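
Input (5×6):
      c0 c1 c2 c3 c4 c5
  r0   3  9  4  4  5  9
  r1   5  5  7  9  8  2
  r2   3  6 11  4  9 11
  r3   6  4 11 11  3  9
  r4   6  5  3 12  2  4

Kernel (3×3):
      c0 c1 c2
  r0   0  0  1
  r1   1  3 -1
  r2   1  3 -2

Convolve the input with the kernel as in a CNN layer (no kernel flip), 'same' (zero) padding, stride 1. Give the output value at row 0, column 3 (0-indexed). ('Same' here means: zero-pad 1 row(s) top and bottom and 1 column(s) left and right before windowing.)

29

The receptive field on the zero-padded input at this output position is [0 0 0 / 4 4 5 / 7 9 8]. Elementwise product with the kernel and sum: 0·1 + 4·1 + 4·3 + 5·-1 + 7·1 + 9·3 + 8·-2.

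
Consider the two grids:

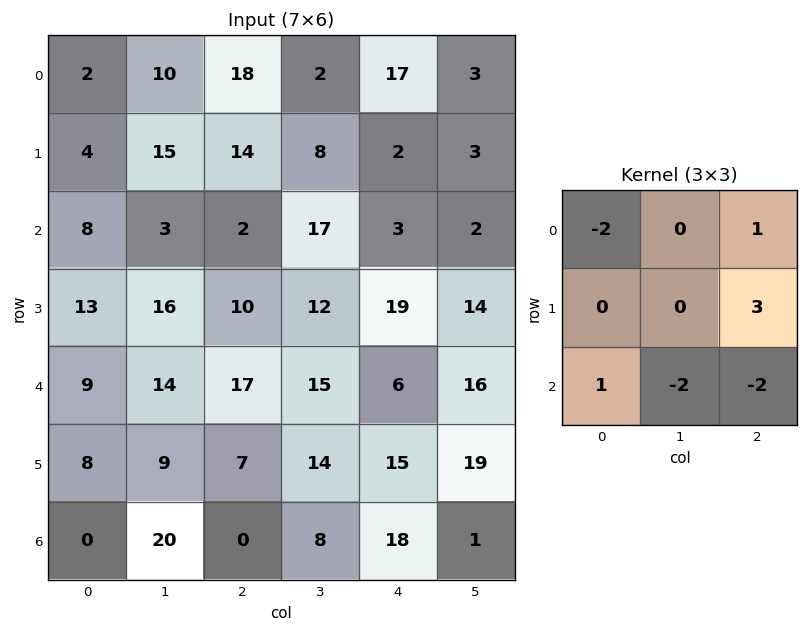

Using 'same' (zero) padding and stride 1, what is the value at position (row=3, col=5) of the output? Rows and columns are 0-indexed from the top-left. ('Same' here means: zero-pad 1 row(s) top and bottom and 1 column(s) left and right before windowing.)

The receptive field on the zero-padded input at this output position is [3 2 0 / 19 14 0 / 6 16 0]. Elementwise product with the kernel and sum: 3·-2 + 0·1 + 0·3 + 6·1 + 16·-2 + 0·-2.

-32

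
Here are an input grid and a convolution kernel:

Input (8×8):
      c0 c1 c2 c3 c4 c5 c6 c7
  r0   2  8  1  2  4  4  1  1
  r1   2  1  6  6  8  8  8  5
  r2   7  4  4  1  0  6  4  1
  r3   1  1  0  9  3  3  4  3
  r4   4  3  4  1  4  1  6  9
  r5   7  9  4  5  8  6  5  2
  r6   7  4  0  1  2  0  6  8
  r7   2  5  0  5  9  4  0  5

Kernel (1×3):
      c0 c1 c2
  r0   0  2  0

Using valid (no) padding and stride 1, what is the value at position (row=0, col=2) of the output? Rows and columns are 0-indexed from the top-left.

4

The receptive field on the input at this output position is [1 2 4]. Elementwise product with the kernel and sum: 2·2.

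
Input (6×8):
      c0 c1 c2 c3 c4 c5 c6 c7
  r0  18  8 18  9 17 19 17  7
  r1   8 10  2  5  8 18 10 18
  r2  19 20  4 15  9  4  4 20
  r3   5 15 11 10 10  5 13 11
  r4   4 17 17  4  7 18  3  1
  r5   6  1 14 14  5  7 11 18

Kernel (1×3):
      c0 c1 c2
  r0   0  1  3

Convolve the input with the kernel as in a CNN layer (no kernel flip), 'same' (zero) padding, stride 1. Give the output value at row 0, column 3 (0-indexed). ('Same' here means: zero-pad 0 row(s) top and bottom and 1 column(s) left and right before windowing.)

The receptive field on the zero-padded input at this output position is [18 9 17]. Elementwise product with the kernel and sum: 9·1 + 17·3.

60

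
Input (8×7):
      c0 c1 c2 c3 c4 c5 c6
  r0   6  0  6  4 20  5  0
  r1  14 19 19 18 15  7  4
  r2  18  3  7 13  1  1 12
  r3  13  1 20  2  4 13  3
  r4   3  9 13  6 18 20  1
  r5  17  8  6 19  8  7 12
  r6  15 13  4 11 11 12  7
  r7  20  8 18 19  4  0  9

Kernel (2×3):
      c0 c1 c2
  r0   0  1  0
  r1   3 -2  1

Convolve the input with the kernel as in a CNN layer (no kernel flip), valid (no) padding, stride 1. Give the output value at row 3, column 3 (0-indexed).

The receptive field on the input at this output position is [2 4 13 / 6 18 20]. Elementwise product with the kernel and sum: 4·1 + 6·3 + 18·-2 + 20·1.

6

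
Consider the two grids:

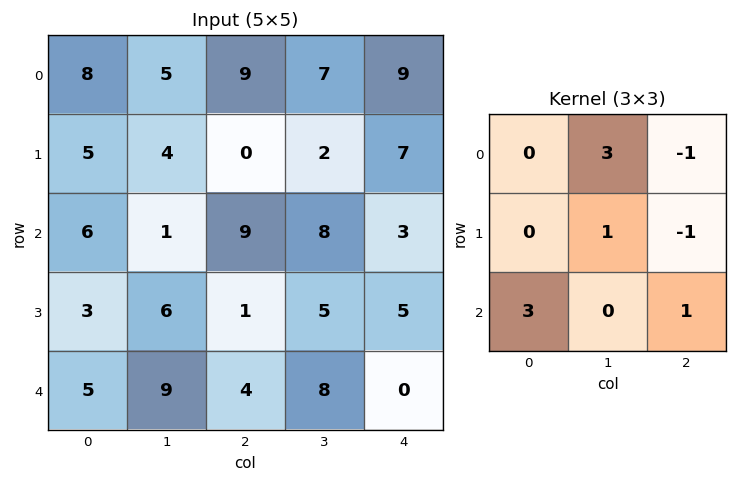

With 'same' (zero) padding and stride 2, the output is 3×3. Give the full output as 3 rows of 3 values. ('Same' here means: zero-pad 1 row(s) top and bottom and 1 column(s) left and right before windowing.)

Output[0,0]: The receptive field on the zero-padded input at this output position is [0 0 0 / 0 8 5 / 0 5 4]. Elementwise product with the kernel and sum: 0·3 + 0·-1 + 8·1 + 5·-1 + 0·3 + 4·1.
Output[0,1]: The receptive field on the zero-padded input at this output position is [0 0 0 / 5 9 7 / 4 0 2]. Elementwise product with the kernel and sum: 0·3 + 0·-1 + 9·1 + 7·-1 + 4·3 + 2·1.

7 16 15
22 22 39
-1 -6 15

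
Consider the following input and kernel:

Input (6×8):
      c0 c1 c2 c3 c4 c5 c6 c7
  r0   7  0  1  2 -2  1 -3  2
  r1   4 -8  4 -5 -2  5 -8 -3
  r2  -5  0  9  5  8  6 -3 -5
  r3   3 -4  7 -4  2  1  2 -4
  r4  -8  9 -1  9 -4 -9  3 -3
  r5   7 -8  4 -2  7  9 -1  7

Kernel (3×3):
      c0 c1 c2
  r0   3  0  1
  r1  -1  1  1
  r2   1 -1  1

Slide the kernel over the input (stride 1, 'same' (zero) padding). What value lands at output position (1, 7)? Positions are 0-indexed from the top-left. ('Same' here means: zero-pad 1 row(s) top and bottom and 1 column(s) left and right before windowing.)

-2

The receptive field on the zero-padded input at this output position is [-3 2 0 / -8 -3 0 / -3 -5 0]. Elementwise product with the kernel and sum: -3·3 + 0·1 + -8·-1 + -3·1 + 0·1 + -3·1 + -5·-1 + 0·1.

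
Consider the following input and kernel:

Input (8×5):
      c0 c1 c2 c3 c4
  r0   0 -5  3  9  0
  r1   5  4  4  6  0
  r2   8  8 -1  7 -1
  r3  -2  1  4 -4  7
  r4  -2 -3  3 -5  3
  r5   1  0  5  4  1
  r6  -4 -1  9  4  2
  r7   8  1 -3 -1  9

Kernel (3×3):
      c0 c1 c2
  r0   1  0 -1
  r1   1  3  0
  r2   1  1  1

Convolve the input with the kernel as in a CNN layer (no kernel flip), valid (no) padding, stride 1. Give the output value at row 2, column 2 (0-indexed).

-7

The receptive field on the input at this output position is [-1 7 -1 / 4 -4 7 / 3 -5 3]. Elementwise product with the kernel and sum: -1·1 + -1·-1 + 4·1 + -4·3 + 3·1 + -5·1 + 3·1.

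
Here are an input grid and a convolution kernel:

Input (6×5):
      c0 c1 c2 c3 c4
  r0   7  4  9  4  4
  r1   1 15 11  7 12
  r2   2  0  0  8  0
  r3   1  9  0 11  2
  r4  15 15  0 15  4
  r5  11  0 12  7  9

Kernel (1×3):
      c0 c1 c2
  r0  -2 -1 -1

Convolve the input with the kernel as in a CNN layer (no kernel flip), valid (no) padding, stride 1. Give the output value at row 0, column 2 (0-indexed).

The receptive field on the input at this output position is [9 4 4]. Elementwise product with the kernel and sum: 9·-2 + 4·-1 + 4·-1.

-26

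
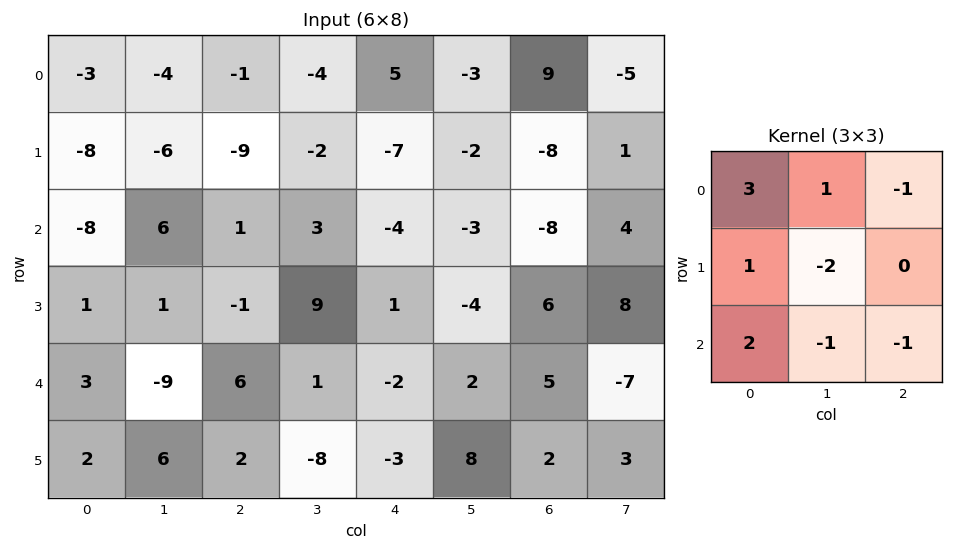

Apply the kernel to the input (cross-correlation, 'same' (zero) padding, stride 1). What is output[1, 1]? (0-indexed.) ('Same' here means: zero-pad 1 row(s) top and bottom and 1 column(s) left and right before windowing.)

-31

The receptive field on the zero-padded input at this output position is [-3 -4 -1 / -8 -6 -9 / -8 6 1]. Elementwise product with the kernel and sum: -3·3 + -4·1 + -1·-1 + -8·1 + -6·-2 + -8·2 + 6·-1 + 1·-1.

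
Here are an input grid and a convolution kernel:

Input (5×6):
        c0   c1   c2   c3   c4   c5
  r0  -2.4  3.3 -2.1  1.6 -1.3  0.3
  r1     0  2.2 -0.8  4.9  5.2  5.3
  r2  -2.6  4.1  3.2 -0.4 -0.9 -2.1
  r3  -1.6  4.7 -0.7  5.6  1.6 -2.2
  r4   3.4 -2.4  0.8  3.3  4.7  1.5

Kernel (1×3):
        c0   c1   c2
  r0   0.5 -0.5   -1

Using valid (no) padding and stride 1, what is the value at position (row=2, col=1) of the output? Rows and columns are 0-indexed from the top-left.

The receptive field on the input at this output position is [4.1 3.2 -0.4]. Elementwise product with the kernel and sum: 4.1·0.5 + 3.2·-0.5 + -0.4·-1.

0.85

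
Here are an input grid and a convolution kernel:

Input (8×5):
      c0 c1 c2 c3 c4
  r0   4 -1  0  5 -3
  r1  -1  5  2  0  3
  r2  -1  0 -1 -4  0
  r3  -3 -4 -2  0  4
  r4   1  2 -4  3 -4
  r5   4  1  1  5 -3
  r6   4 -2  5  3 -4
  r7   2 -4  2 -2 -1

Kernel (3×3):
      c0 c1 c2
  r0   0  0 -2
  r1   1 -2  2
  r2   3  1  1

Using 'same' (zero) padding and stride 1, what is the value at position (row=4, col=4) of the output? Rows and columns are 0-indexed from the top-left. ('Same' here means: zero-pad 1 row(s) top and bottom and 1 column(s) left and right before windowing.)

The receptive field on the zero-padded input at this output position is [0 4 0 / 3 -4 0 / 5 -3 0]. Elementwise product with the kernel and sum: 0·-2 + 3·1 + -4·-2 + 0·2 + 5·3 + -3·1 + 0·1.

23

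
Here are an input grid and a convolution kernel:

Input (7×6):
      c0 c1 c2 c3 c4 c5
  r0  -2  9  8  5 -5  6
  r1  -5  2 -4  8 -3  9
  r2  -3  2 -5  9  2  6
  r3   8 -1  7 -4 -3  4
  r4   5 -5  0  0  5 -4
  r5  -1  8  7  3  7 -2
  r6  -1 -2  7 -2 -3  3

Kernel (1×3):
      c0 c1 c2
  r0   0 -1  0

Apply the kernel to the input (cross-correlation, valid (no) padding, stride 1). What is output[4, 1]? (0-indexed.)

0

The receptive field on the input at this output position is [-5 0 0]. Elementwise product with the kernel and sum: 0·-1.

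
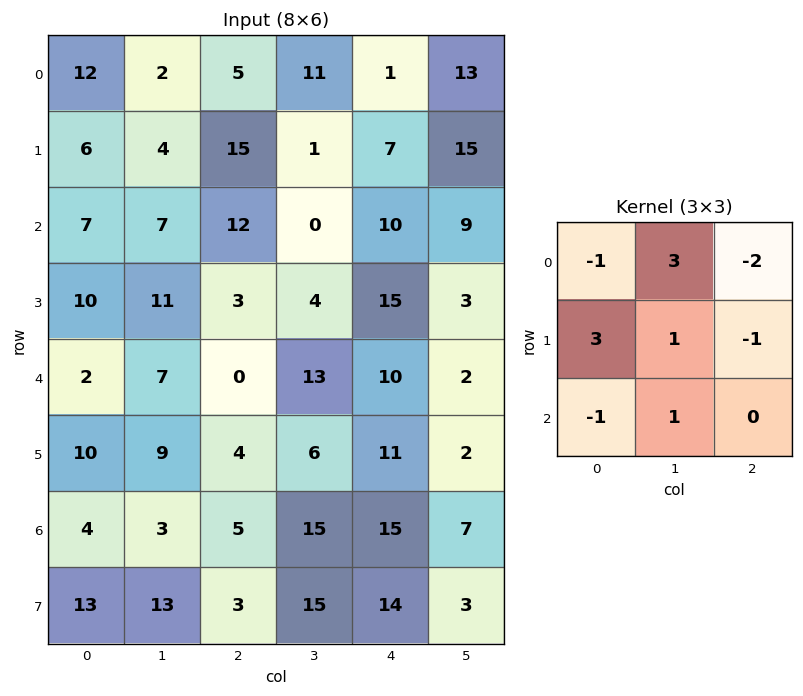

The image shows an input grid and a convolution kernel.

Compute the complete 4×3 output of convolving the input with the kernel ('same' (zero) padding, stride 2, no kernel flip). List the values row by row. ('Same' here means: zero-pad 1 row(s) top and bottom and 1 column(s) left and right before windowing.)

Output[0,0]: The receptive field on the zero-padded input at this output position is [0 0 0 / 0 12 2 / 0 6 4]. Elementwise product with the kernel and sum: 0·-1 + 0·3 + 0·-2 + 0·3 + 12·1 + 2·-1 + 0·-1 + 6·1.

16 11 27
20 64 2
13 -7 87
26 -20 75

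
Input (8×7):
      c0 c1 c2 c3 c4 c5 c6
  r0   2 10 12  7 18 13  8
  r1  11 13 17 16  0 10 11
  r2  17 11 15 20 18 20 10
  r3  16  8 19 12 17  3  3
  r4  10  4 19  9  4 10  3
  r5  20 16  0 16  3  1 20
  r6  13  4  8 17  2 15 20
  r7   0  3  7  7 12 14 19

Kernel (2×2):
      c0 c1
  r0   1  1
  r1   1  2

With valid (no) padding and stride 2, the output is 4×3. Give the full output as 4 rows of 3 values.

49 68 51
60 78 61
66 60 19
23 46 57

Output[0,0]: The receptive field on the input at this output position is [2 10 / 11 13]. Elementwise product with the kernel and sum: 2·1 + 10·1 + 11·1 + 13·2.
Output[0,1]: The receptive field on the input at this output position is [12 7 / 17 16]. Elementwise product with the kernel and sum: 12·1 + 7·1 + 17·1 + 16·2.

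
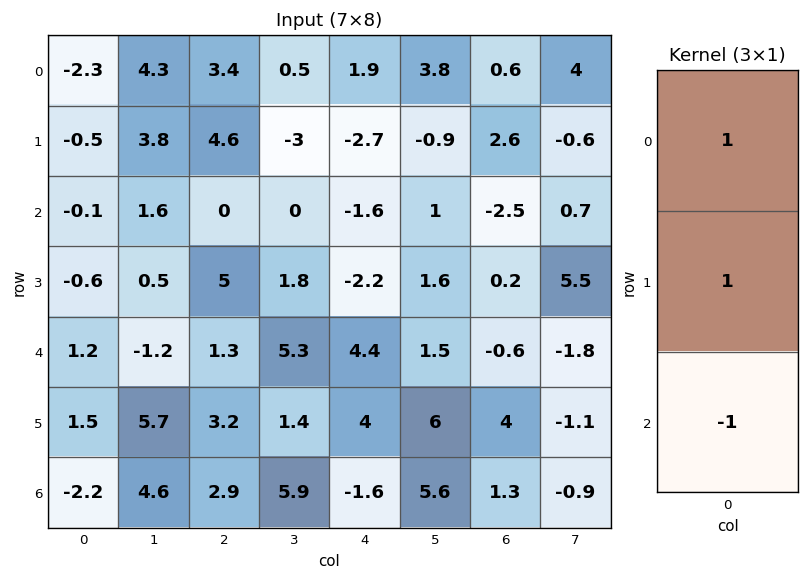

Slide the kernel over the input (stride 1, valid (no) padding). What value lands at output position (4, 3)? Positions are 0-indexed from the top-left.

0.8

The receptive field on the input at this output position is [5.3 / 1.4 / 5.9]. Elementwise product with the kernel and sum: 5.3·1 + 1.4·1 + 5.9·-1.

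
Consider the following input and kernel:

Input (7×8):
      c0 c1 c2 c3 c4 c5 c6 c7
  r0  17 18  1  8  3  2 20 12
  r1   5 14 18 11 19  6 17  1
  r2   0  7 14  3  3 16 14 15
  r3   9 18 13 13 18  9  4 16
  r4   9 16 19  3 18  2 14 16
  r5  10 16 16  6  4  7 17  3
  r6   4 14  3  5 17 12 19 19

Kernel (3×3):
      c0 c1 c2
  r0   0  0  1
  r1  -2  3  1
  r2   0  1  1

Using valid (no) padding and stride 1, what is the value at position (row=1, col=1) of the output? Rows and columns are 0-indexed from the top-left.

68

The receptive field on the input at this output position is [14 18 11 / 7 14 3 / 18 13 13]. Elementwise product with the kernel and sum: 11·1 + 7·-2 + 14·3 + 3·1 + 13·1 + 13·1.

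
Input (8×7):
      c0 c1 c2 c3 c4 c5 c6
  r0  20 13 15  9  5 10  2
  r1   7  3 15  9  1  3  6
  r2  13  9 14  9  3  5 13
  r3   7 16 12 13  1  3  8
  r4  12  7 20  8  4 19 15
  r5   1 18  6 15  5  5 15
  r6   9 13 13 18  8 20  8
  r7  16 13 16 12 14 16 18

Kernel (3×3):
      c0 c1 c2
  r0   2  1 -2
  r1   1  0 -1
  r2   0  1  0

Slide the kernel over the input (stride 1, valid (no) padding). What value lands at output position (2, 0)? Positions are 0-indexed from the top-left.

The receptive field on the input at this output position is [13 9 14 / 7 16 12 / 12 7 20]. Elementwise product with the kernel and sum: 13·2 + 9·1 + 14·-2 + 7·1 + 12·-1 + 7·1.

9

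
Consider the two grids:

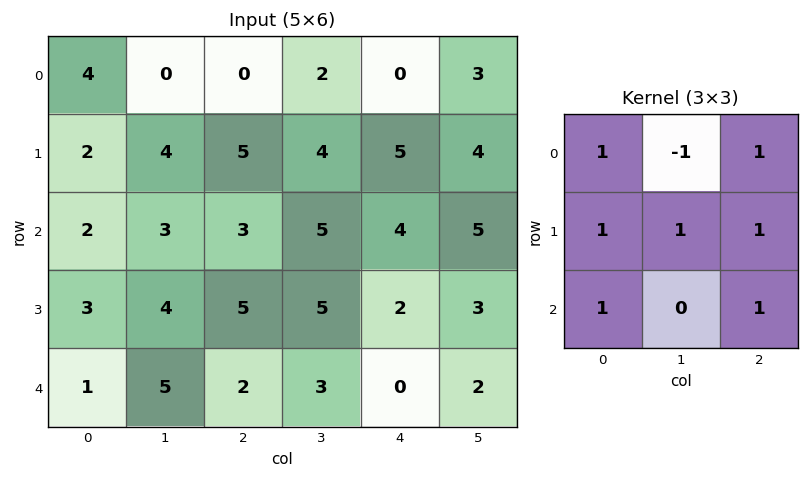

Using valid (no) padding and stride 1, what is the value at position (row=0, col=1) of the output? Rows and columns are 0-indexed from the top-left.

23

The receptive field on the input at this output position is [0 0 2 / 4 5 4 / 3 3 5]. Elementwise product with the kernel and sum: 0·1 + 0·-1 + 2·1 + 4·1 + 5·1 + 4·1 + 3·1 + 5·1.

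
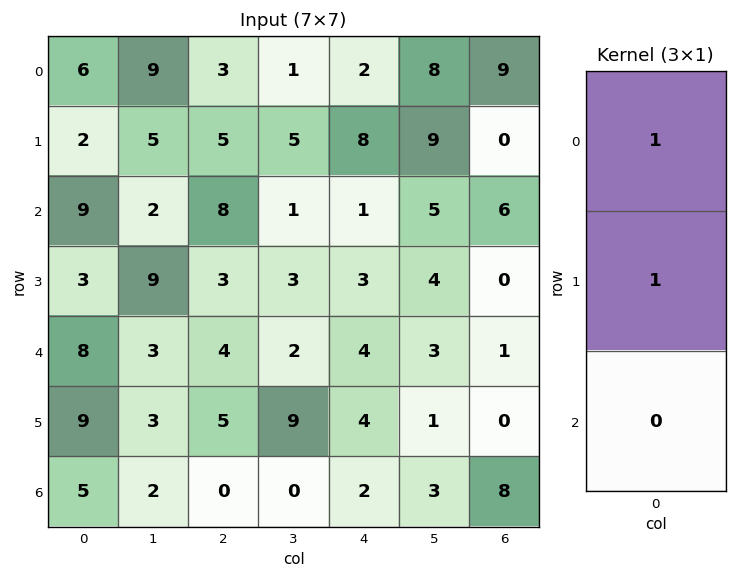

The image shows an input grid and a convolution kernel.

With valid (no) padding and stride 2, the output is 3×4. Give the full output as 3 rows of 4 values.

Output[0,0]: The receptive field on the input at this output position is [6 / 2 / 9]. Elementwise product with the kernel and sum: 6·1 + 2·1.
Output[0,1]: The receptive field on the input at this output position is [3 / 5 / 8]. Elementwise product with the kernel and sum: 3·1 + 5·1.

8 8 10 9
12 11 4 6
17 9 8 1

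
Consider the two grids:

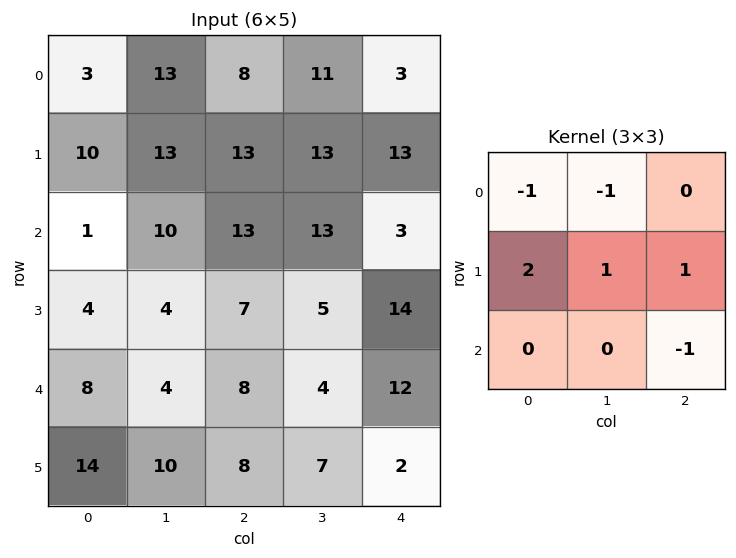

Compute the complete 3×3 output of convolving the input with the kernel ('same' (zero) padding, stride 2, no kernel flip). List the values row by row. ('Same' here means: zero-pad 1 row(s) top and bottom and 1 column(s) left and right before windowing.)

3 32 25
-3 15 3
-2 2 1

Output[0,0]: The receptive field on the zero-padded input at this output position is [0 0 0 / 0 3 13 / 0 10 13]. Elementwise product with the kernel and sum: 0·-1 + 0·-1 + 0·2 + 3·1 + 13·1 + 13·-1.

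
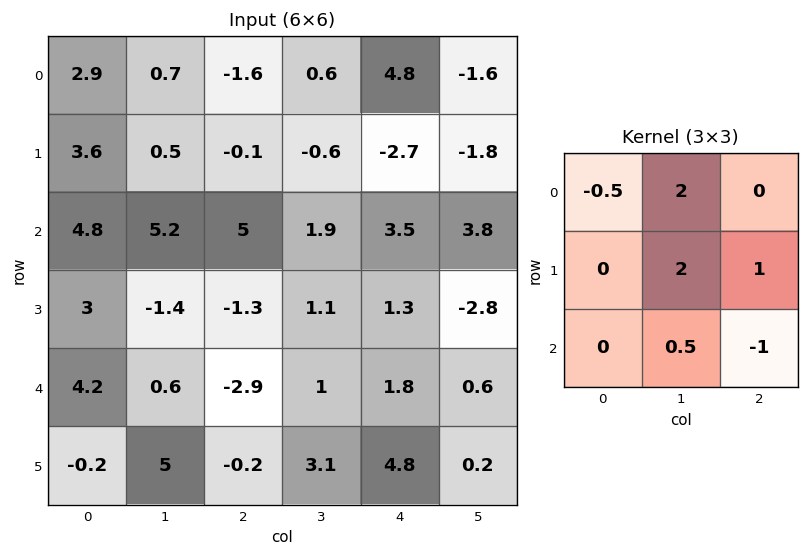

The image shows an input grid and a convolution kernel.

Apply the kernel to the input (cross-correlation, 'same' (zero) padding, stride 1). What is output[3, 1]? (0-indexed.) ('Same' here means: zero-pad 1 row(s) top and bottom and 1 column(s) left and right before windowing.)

The receptive field on the zero-padded input at this output position is [4.8 5.2 5 / 3 -1.4 -1.3 / 4.2 0.6 -2.9]. Elementwise product with the kernel and sum: 4.8·-0.5 + 5.2·2 + -1.4·2 + -1.3·1 + 0.6·0.5 + -2.9·-1.

7.1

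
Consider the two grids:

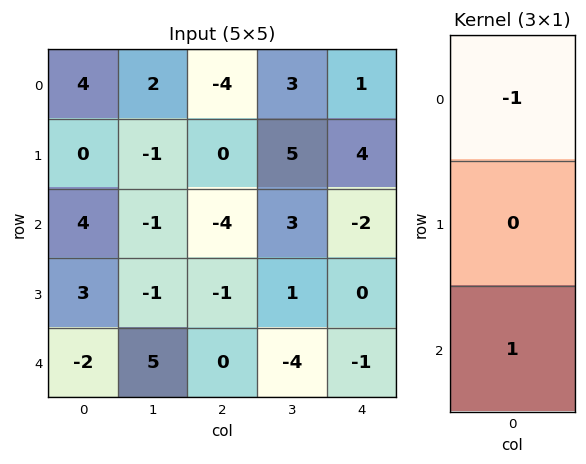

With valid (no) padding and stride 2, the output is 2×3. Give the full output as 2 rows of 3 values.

Output[0,0]: The receptive field on the input at this output position is [4 / 0 / 4]. Elementwise product with the kernel and sum: 4·-1 + 4·1.

0 0 -3
-6 4 1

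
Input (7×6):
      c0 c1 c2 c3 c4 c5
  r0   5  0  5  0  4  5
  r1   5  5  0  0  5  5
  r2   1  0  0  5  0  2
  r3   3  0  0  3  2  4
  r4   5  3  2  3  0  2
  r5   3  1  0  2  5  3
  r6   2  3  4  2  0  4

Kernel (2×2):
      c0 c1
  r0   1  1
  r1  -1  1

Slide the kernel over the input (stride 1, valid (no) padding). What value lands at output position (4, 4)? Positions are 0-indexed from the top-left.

0

The receptive field on the input at this output position is [0 2 / 5 3]. Elementwise product with the kernel and sum: 0·1 + 2·1 + 5·-1 + 3·1.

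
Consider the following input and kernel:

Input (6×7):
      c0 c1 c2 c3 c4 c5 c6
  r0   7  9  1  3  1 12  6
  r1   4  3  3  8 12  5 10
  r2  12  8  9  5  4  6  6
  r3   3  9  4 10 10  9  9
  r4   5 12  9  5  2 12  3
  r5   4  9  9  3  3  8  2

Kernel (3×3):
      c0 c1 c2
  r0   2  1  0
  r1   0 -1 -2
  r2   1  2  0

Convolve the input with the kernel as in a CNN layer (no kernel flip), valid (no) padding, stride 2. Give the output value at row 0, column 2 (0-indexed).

The receptive field on the input at this output position is [1 12 6 / 12 5 10 / 4 6 6]. Elementwise product with the kernel and sum: 1·2 + 12·1 + 5·-1 + 10·-2 + 4·1 + 6·2.

5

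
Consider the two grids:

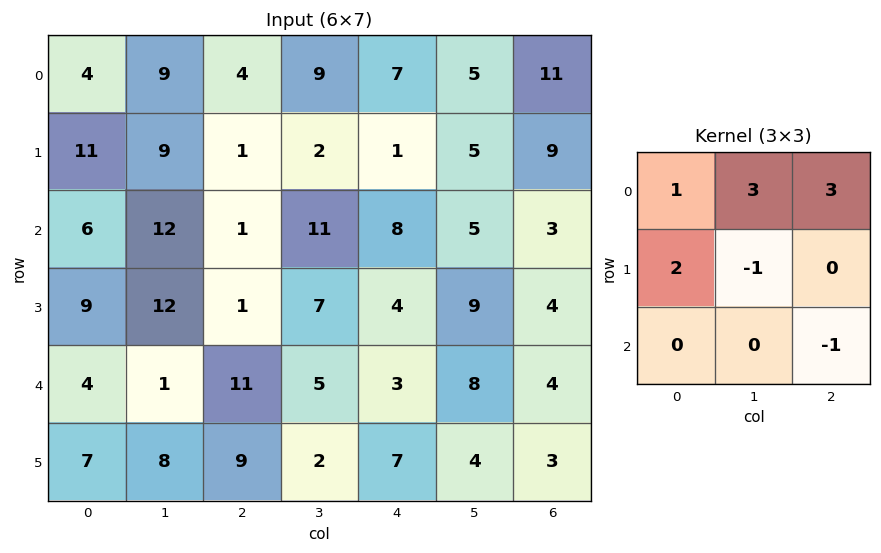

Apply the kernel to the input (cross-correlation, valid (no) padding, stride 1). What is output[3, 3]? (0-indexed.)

49

The receptive field on the input at this output position is [7 4 9 / 5 3 8 / 2 7 4]. Elementwise product with the kernel and sum: 7·1 + 4·3 + 9·3 + 5·2 + 3·-1 + 4·-1.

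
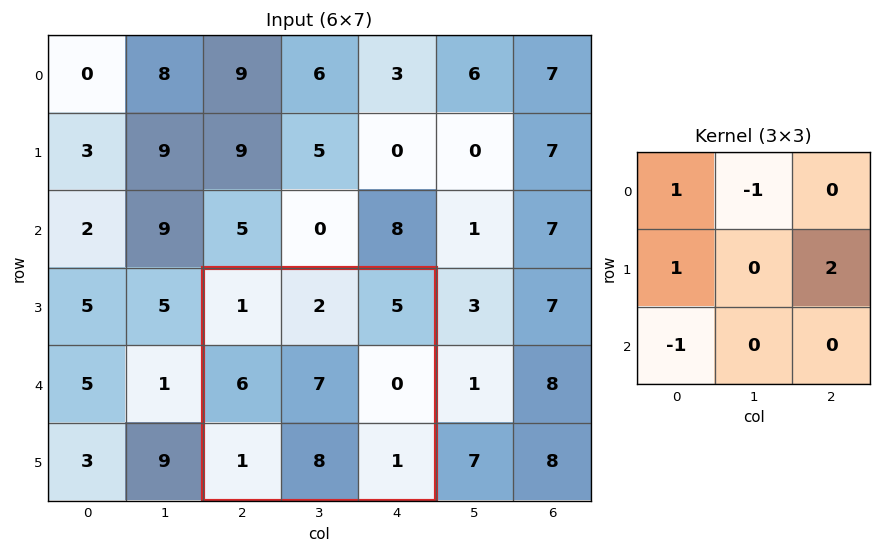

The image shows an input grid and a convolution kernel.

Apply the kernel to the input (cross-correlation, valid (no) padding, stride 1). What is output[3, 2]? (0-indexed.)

The receptive field on the input at this output position is [1 2 5 / 6 7 0 / 1 8 1]. Elementwise product with the kernel and sum: 1·1 + 2·-1 + 6·1 + 0·2 + 1·-1.

4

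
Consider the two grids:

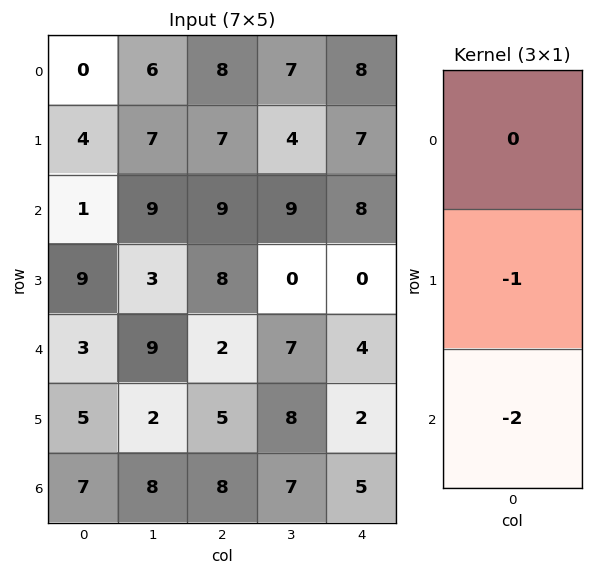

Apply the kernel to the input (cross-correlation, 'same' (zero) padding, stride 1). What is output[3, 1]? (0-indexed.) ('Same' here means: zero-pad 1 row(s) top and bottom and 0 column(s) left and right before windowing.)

-21

The receptive field on the zero-padded input at this output position is [9 / 3 / 9]. Elementwise product with the kernel and sum: 3·-1 + 9·-2.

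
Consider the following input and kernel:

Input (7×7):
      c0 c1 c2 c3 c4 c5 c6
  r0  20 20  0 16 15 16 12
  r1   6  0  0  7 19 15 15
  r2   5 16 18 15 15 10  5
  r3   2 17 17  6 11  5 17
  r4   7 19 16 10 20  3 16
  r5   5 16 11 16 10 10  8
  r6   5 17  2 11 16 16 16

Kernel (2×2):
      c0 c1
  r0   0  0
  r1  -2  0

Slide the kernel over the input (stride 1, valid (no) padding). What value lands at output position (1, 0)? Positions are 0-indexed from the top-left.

The receptive field on the input at this output position is [6 0 / 5 16]. Elementwise product with the kernel and sum: 5·-2.

-10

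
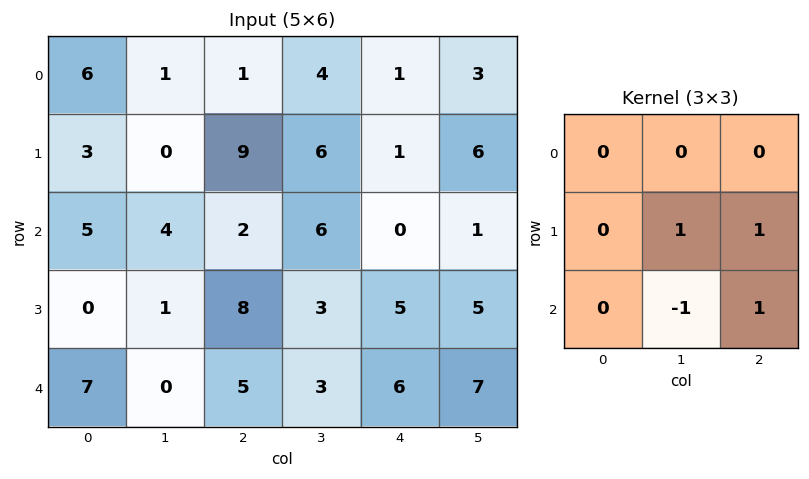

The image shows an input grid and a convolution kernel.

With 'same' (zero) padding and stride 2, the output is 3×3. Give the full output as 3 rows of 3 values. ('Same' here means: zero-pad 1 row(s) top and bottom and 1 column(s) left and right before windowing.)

Output[0,0]: The receptive field on the zero-padded input at this output position is [0 0 0 / 0 6 1 / 0 3 0]. Elementwise product with the kernel and sum: 6·1 + 1·1 + 3·-1 + 0·1.
Output[0,1]: The receptive field on the zero-padded input at this output position is [0 0 0 / 1 1 4 / 0 9 6]. Elementwise product with the kernel and sum: 1·1 + 4·1 + 9·-1 + 6·1.

4 2 9
10 3 1
7 8 13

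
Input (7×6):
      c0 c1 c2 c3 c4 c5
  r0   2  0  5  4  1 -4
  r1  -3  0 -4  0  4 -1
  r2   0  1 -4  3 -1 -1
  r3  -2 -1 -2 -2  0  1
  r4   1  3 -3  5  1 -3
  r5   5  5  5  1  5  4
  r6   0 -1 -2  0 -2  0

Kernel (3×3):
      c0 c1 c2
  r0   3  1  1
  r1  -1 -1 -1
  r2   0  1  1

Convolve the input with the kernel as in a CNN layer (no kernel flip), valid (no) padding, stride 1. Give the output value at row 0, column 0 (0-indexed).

The receptive field on the input at this output position is [2 0 5 / -3 0 -4 / 0 1 -4]. Elementwise product with the kernel and sum: 2·3 + 0·1 + 5·1 + -3·-1 + 0·-1 + -4·-1 + 1·1 + -4·1.

15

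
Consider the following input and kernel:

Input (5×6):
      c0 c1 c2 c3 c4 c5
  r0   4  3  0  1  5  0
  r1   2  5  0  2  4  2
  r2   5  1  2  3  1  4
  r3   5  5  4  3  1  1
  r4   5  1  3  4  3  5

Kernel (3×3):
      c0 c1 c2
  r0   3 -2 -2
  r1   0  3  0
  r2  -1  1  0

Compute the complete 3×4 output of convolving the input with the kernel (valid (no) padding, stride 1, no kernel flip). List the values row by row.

17 8 -5 3
-1 16 -4 -5
20 7 8 1

Output[0,0]: The receptive field on the input at this output position is [4 3 0 / 2 5 0 / 5 1 2]. Elementwise product with the kernel and sum: 4·3 + 3·-2 + 0·-2 + 5·3 + 5·-1 + 1·1.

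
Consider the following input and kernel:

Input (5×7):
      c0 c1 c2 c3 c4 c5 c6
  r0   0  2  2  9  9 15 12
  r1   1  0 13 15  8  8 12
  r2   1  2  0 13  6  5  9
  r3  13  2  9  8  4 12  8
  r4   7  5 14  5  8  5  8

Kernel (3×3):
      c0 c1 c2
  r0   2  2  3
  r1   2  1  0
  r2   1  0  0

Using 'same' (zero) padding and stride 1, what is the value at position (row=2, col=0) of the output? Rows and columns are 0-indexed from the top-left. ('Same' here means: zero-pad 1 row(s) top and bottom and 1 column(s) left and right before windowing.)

The receptive field on the zero-padded input at this output position is [0 1 0 / 0 1 2 / 0 13 2]. Elementwise product with the kernel and sum: 0·2 + 1·2 + 0·3 + 0·2 + 1·1 + 0·1.

3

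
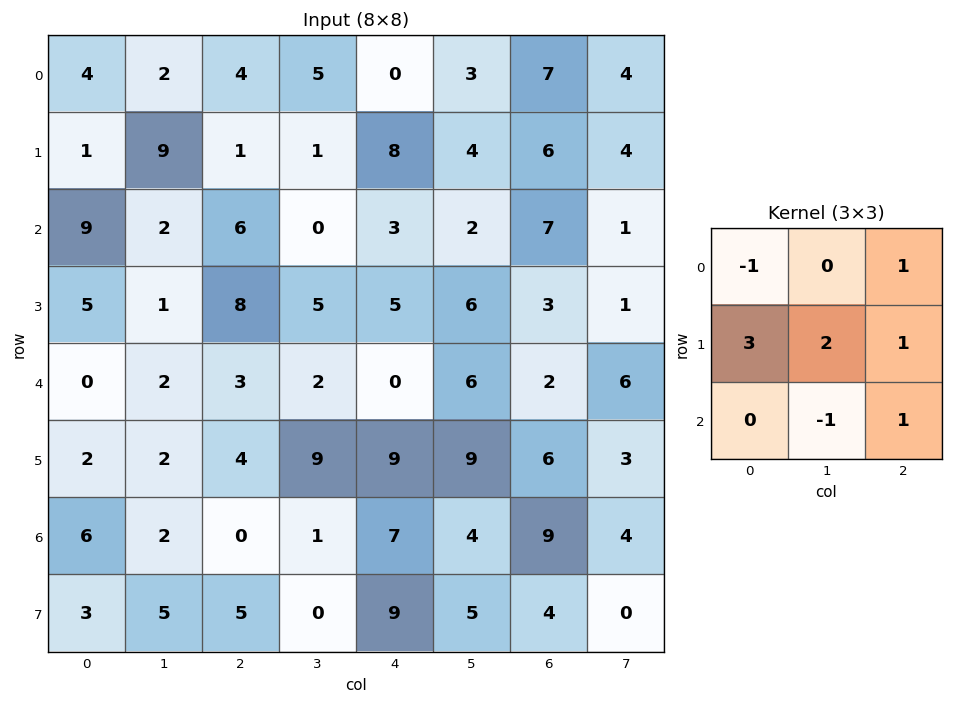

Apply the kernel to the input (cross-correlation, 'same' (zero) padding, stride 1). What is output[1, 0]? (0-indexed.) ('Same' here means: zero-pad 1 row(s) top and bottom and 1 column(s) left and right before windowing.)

The receptive field on the zero-padded input at this output position is [0 4 2 / 0 1 9 / 0 9 2]. Elementwise product with the kernel and sum: 0·-1 + 2·1 + 0·3 + 1·2 + 9·1 + 9·-1 + 2·1.

6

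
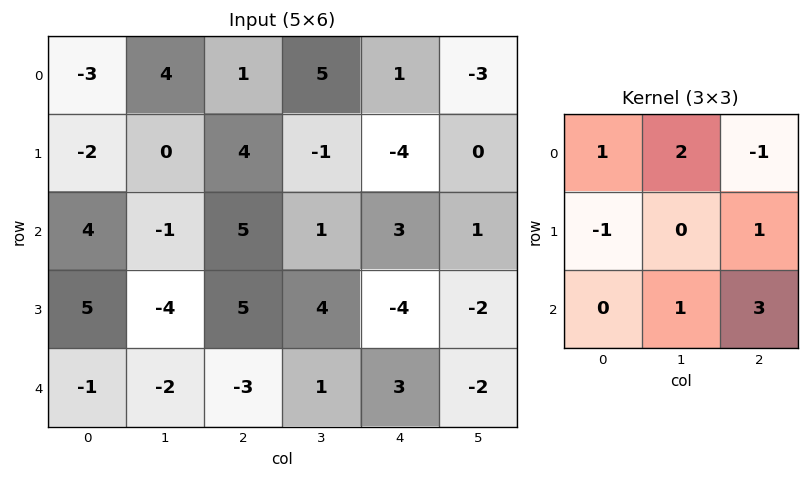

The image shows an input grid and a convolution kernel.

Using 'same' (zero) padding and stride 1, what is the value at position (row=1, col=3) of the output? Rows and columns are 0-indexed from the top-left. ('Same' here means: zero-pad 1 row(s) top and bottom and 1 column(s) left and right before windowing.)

The receptive field on the zero-padded input at this output position is [1 5 1 / 4 -1 -4 / 5 1 3]. Elementwise product with the kernel and sum: 1·1 + 5·2 + 1·-1 + 4·-1 + -4·1 + 1·1 + 3·3.

12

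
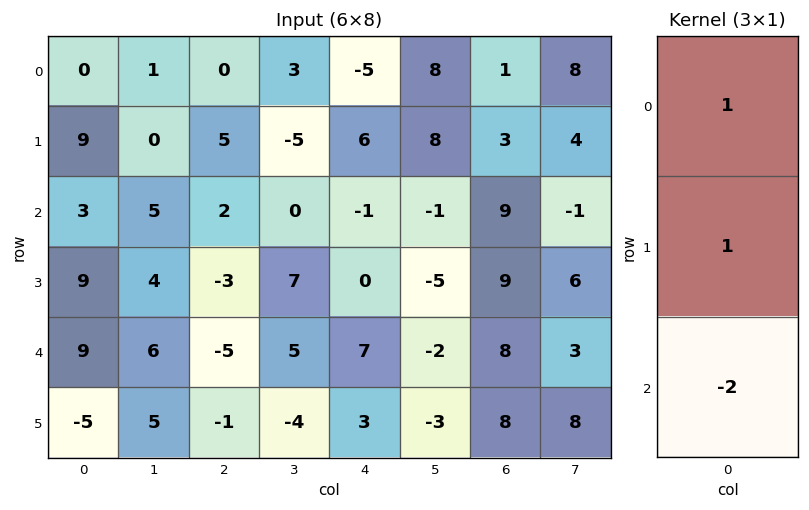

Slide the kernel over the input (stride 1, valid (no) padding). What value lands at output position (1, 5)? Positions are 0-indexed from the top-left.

17

The receptive field on the input at this output position is [8 / -1 / -5]. Elementwise product with the kernel and sum: 8·1 + -1·1 + -5·-2.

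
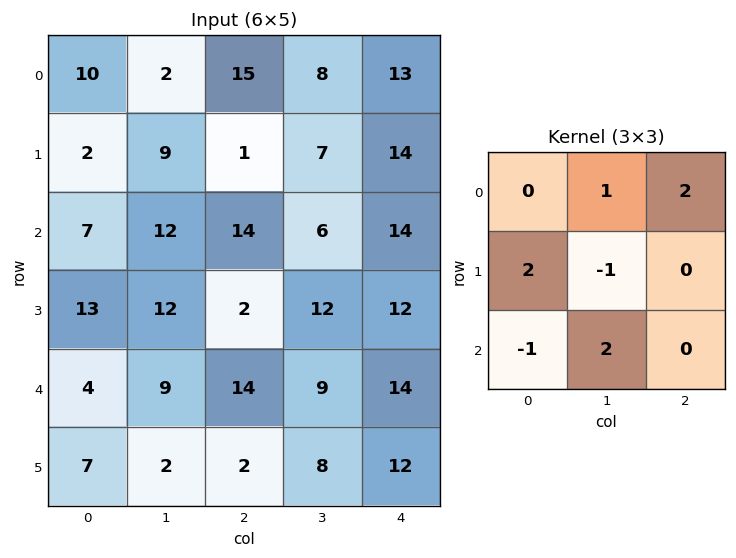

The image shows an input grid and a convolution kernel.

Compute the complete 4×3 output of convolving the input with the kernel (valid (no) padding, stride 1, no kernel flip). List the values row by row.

44 64 27
24 17 79
68 67 30
12 32 69

Output[0,0]: The receptive field on the input at this output position is [10 2 15 / 2 9 1 / 7 12 14]. Elementwise product with the kernel and sum: 2·1 + 15·2 + 2·2 + 9·-1 + 7·-1 + 12·2.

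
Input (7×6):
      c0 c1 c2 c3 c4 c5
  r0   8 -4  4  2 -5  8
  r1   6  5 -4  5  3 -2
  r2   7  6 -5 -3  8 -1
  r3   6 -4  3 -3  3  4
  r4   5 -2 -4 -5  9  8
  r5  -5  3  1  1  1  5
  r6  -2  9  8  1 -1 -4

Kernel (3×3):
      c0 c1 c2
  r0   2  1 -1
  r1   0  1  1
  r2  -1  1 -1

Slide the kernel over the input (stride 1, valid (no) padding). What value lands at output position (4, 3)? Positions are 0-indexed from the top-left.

-1

The receptive field on the input at this output position is [-5 9 8 / 1 1 5 / 1 -1 -4]. Elementwise product with the kernel and sum: -5·2 + 9·1 + 8·-1 + 1·1 + 5·1 + 1·-1 + -1·1 + -4·-1.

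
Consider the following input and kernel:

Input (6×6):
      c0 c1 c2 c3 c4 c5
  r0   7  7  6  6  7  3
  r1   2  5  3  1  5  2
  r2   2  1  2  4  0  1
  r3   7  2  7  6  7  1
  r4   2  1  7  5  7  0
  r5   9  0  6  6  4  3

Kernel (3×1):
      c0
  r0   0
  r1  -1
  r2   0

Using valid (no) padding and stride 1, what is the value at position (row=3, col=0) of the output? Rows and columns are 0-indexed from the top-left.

-2

The receptive field on the input at this output position is [7 / 2 / 9]. Elementwise product with the kernel and sum: 2·-1.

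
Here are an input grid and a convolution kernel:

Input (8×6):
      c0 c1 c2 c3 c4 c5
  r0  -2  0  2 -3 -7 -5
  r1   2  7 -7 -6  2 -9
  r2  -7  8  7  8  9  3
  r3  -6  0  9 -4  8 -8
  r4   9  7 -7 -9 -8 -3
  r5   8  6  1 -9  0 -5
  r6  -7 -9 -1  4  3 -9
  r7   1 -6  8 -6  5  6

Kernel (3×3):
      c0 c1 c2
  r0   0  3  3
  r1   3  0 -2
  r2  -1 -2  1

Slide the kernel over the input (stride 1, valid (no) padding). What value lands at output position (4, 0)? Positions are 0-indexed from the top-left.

The receptive field on the input at this output position is [9 7 -7 / 8 6 1 / -7 -9 -1]. Elementwise product with the kernel and sum: 7·3 + -7·3 + 8·3 + 1·-2 + -7·-1 + -9·-2 + -1·1.

46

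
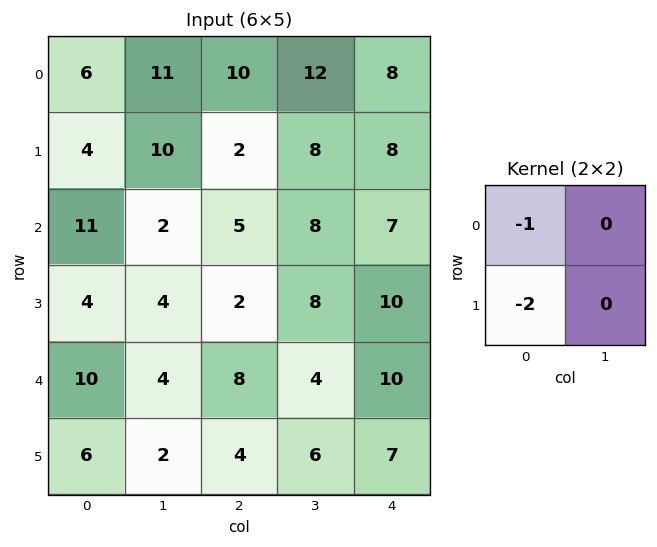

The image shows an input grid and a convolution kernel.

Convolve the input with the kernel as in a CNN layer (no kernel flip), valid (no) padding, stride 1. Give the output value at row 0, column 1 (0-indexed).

The receptive field on the input at this output position is [11 10 / 10 2]. Elementwise product with the kernel and sum: 11·-1 + 10·-2.

-31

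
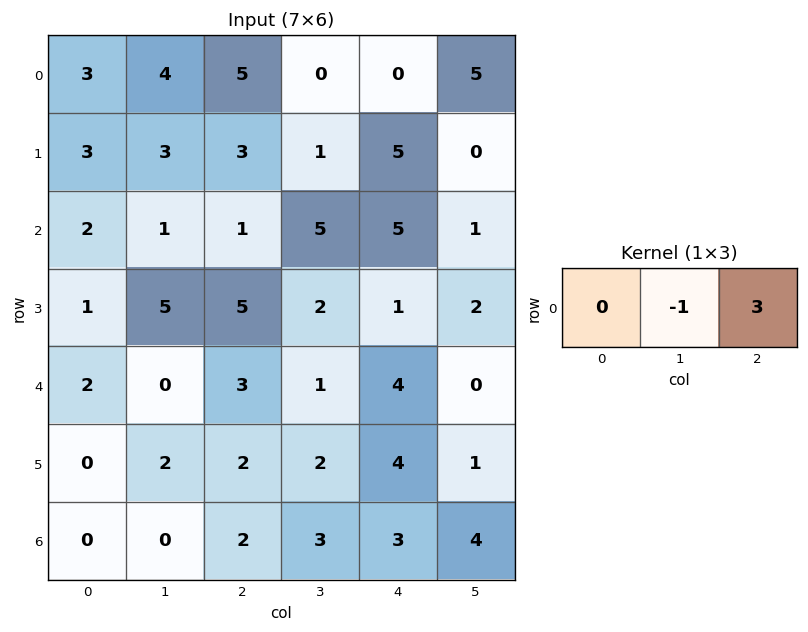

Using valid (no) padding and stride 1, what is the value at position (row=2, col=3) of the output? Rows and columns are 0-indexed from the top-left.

-2

The receptive field on the input at this output position is [5 5 1]. Elementwise product with the kernel and sum: 5·-1 + 1·3.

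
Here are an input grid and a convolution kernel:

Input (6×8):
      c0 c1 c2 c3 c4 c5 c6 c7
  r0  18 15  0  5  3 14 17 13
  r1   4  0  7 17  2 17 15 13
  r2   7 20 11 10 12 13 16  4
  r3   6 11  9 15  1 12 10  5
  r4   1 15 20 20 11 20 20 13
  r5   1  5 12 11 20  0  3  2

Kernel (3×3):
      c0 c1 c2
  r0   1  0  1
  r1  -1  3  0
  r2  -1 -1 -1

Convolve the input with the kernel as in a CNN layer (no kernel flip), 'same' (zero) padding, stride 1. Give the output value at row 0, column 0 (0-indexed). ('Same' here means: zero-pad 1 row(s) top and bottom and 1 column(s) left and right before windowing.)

The receptive field on the zero-padded input at this output position is [0 0 0 / 0 18 15 / 0 4 0]. Elementwise product with the kernel and sum: 0·1 + 0·1 + 0·-1 + 18·3 + 0·-1 + 4·-1 + 0·-1.

50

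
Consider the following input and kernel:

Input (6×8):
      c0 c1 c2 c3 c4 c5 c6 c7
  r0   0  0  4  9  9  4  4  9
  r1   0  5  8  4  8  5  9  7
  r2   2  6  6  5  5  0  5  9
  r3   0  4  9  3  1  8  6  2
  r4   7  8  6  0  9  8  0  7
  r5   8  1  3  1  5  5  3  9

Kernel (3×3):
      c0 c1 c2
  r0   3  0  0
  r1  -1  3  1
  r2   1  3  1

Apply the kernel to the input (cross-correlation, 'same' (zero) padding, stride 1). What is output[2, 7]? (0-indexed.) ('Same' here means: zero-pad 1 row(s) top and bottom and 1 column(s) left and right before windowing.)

The receptive field on the zero-padded input at this output position is [9 7 0 / 5 9 0 / 6 2 0]. Elementwise product with the kernel and sum: 9·3 + 5·-1 + 9·3 + 0·1 + 6·1 + 2·3 + 0·1.

61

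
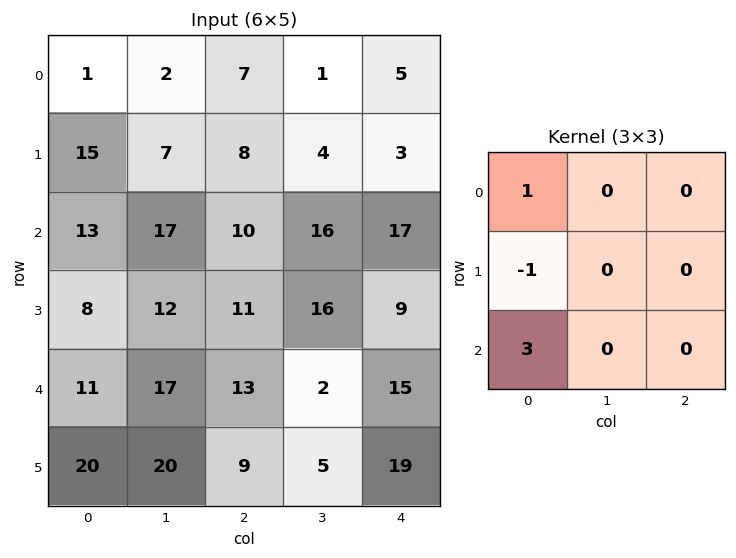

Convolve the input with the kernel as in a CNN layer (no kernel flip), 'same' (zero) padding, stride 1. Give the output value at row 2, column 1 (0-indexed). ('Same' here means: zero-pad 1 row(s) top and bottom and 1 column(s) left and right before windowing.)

The receptive field on the zero-padded input at this output position is [15 7 8 / 13 17 10 / 8 12 11]. Elementwise product with the kernel and sum: 15·1 + 13·-1 + 8·3.

26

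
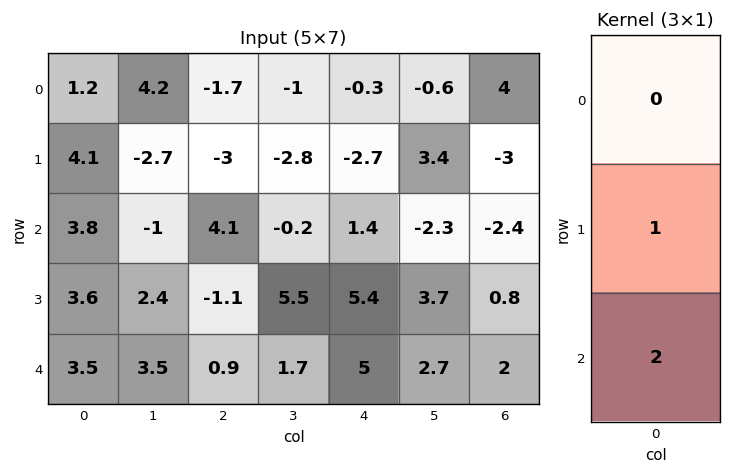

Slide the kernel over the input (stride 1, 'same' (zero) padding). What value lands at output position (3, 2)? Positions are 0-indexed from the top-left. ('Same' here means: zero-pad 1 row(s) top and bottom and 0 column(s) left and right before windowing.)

The receptive field on the zero-padded input at this output position is [4.1 / -1.1 / 0.9]. Elementwise product with the kernel and sum: -1.1·1 + 0.9·2.

0.7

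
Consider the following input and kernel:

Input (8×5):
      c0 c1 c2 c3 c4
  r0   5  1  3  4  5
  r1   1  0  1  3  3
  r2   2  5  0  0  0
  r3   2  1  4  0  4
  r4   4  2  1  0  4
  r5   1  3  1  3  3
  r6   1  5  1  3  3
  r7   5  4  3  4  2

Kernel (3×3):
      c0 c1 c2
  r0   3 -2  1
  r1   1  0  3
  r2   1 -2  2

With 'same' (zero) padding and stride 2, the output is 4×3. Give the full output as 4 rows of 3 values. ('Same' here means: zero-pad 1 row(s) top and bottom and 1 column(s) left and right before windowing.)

Output[0,0]: The receptive field on the zero-padded input at this output position is [0 0 0 / 0 5 1 / 0 1 0]. Elementwise product with the kernel and sum: 0·3 + 0·-2 + 0·1 + 0·1 + 1·3 + 0·1 + 1·-2 + 0·2.
Output[0,1]: The receptive field on the zero-padded input at this output position is [0 0 0 / 1 3 4 / 0 1 3]. Elementwise product with the kernel and sum: 0·3 + 0·-2 + 0·1 + 1·1 + 4·3 + 0·1 + 1·-2 + 3·2.

1 17 1
11 -1 -5
7 4 -11
14 30 6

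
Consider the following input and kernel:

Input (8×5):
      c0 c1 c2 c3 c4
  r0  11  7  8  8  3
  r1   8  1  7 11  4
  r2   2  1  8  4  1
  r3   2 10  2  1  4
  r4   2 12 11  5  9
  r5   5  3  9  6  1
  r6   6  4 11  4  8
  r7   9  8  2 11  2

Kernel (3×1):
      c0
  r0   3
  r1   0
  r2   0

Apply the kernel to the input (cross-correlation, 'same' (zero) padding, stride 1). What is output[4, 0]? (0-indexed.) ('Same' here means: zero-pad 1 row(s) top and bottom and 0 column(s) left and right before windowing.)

The receptive field on the zero-padded input at this output position is [2 / 2 / 5]. Elementwise product with the kernel and sum: 2·3.

6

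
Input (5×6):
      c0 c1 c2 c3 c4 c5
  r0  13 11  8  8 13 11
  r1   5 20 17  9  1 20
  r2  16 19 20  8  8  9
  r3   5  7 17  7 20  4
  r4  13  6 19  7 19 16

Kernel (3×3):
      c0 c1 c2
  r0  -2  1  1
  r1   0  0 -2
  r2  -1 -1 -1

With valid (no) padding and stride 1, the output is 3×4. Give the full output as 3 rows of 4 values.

-96 -71 -33 -57
-42 -61 -84 -46
-65 -56 -109 -49

Output[0,0]: The receptive field on the input at this output position is [13 11 8 / 5 20 17 / 16 19 20]. Elementwise product with the kernel and sum: 13·-2 + 11·1 + 8·1 + 17·-2 + 16·-1 + 19·-1 + 20·-1.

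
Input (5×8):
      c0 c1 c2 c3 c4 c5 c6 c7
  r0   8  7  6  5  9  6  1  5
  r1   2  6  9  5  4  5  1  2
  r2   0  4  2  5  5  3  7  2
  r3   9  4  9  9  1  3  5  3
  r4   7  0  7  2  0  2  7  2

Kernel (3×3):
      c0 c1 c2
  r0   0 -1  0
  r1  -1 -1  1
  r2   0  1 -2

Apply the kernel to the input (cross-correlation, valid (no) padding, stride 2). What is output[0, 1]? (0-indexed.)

The receptive field on the input at this output position is [6 5 9 / 9 5 4 / 2 5 5]. Elementwise product with the kernel and sum: 5·-1 + 9·-1 + 5·-1 + 4·1 + 5·1 + 5·-2.

-20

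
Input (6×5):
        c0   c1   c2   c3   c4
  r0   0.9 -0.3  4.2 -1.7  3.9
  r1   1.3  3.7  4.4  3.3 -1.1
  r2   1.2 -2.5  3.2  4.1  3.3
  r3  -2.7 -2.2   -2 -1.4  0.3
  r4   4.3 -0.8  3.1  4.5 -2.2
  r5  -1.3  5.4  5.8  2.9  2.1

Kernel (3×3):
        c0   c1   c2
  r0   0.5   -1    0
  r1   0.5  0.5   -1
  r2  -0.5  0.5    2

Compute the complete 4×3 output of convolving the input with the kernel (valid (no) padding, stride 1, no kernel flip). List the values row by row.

3.4 7.45 15.8
-10.65 -9 0.15
6.3 5.8 -8.2
14.45 3.55 9.15

Output[0,0]: The receptive field on the input at this output position is [0.9 -0.3 4.2 / 1.3 3.7 4.4 / 1.2 -2.5 3.2]. Elementwise product with the kernel and sum: 0.9·0.5 + -0.3·-1 + 1.3·0.5 + 3.7·0.5 + 4.4·-1 + 1.2·-0.5 + -2.5·0.5 + 3.2·2.
Output[0,1]: The receptive field on the input at this output position is [-0.3 4.2 -1.7 / 3.7 4.4 3.3 / -2.5 3.2 4.1]. Elementwise product with the kernel and sum: -0.3·0.5 + 4.2·-1 + 3.7·0.5 + 4.4·0.5 + 3.3·-1 + -2.5·-0.5 + 3.2·0.5 + 4.1·2.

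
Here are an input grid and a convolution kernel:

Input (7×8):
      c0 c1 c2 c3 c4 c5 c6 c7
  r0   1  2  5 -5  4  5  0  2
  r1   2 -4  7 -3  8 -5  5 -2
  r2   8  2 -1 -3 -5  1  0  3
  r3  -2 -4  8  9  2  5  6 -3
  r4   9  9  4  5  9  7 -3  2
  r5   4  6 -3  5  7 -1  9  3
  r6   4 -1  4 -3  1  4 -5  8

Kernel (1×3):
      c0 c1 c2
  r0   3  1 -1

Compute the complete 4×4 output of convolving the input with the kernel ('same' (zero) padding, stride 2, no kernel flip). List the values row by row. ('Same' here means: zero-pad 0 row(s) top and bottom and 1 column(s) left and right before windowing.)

Output[0,0]: The receptive field on the zero-padded input at this output position is [0 1 2]. Elementwise product with the kernel and sum: 0·3 + 1·1 + 2·-1.

-1 16 -16 13
6 8 -15 0
0 26 17 16
5 4 -12 -1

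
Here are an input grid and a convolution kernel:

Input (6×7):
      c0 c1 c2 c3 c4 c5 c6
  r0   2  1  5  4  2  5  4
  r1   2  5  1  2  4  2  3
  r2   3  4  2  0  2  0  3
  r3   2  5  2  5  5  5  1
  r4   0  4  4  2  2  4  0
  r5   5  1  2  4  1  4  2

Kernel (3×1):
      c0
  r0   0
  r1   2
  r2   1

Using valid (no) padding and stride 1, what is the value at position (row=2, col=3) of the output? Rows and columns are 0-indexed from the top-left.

The receptive field on the input at this output position is [0 / 5 / 2]. Elementwise product with the kernel and sum: 5·2 + 2·1.

12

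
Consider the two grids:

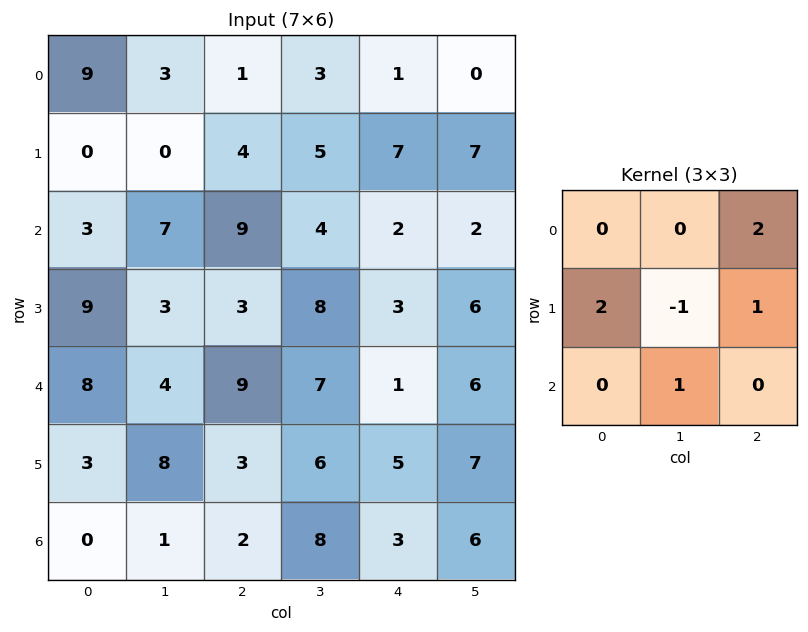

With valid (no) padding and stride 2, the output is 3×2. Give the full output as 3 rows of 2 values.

Output[0,0]: The receptive field on the input at this output position is [9 3 1 / 0 0 4 / 3 7 9]. Elementwise product with the kernel and sum: 1·2 + 0·2 + 0·-1 + 4·1 + 7·1.

13 16
40 12
20 15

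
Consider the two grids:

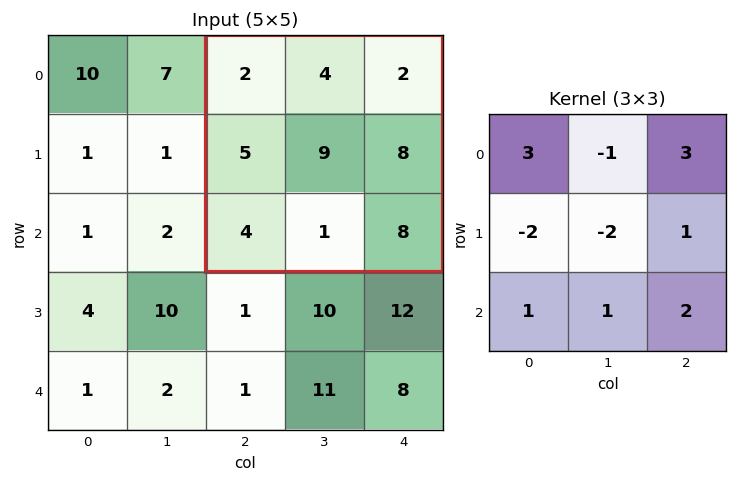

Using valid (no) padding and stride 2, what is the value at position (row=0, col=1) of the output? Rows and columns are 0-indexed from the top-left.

9

The receptive field on the input at this output position is [2 4 2 / 5 9 8 / 4 1 8]. Elementwise product with the kernel and sum: 2·3 + 4·-1 + 2·3 + 5·-2 + 9·-2 + 8·1 + 4·1 + 1·1 + 8·2.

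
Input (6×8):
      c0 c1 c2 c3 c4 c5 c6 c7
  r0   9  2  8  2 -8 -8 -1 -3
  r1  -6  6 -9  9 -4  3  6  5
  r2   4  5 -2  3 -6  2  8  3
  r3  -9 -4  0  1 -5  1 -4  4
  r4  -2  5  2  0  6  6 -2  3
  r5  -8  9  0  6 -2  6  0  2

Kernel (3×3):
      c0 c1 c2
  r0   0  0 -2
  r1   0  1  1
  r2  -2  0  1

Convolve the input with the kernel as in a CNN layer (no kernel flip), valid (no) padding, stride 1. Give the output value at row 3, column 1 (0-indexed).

The receptive field on the input at this output position is [-4 0 1 / 5 2 0 / 9 0 6]. Elementwise product with the kernel and sum: 1·-2 + 2·1 + 0·1 + 9·-2 + 6·1.

-12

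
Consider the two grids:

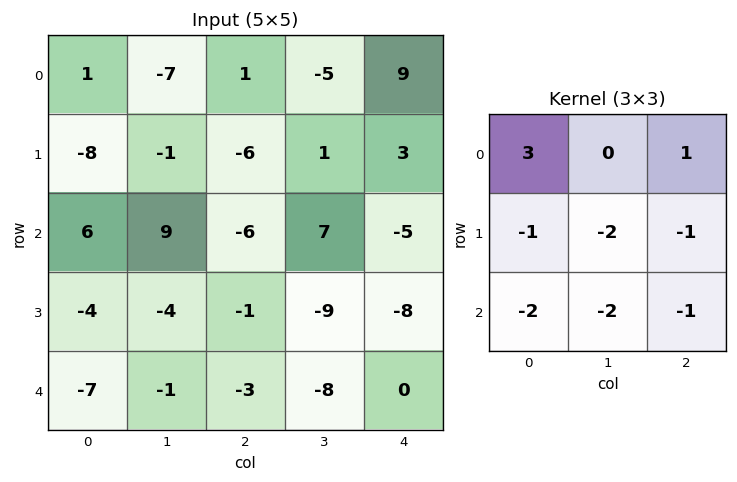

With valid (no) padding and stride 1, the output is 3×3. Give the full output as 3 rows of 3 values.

-4 -27 16
-31 13 10
44 65 26

Output[0,0]: The receptive field on the input at this output position is [1 -7 1 / -8 -1 -6 / 6 9 -6]. Elementwise product with the kernel and sum: 1·3 + 1·1 + -8·-1 + -1·-2 + -6·-1 + 6·-2 + 9·-2 + -6·-1.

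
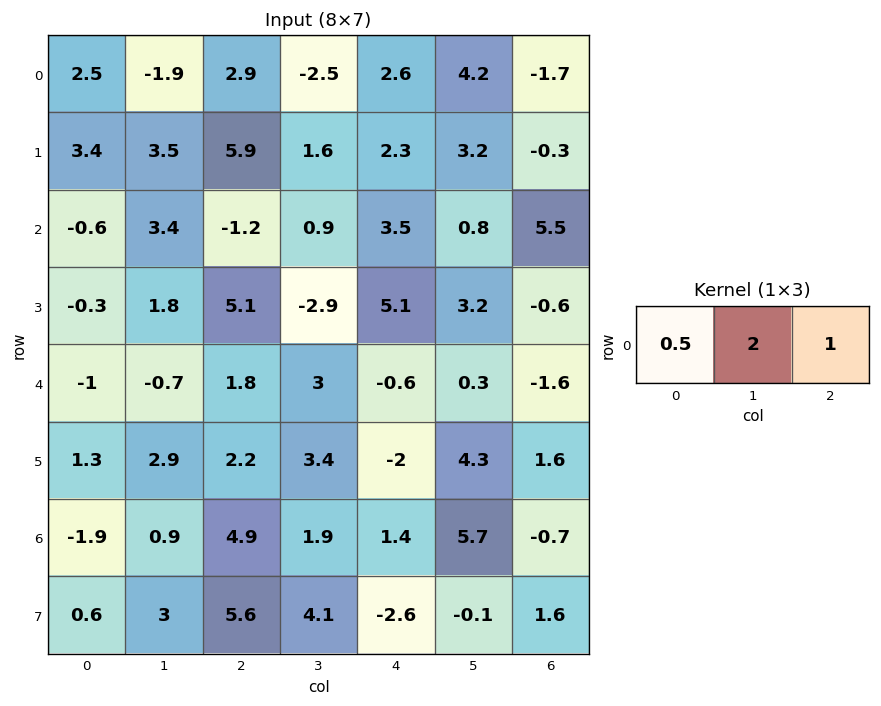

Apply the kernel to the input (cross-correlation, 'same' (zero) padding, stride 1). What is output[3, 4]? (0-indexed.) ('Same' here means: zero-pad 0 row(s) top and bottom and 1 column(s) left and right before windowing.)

11.95

The receptive field on the zero-padded input at this output position is [-2.9 5.1 3.2]. Elementwise product with the kernel and sum: -2.9·0.5 + 5.1·2 + 3.2·1.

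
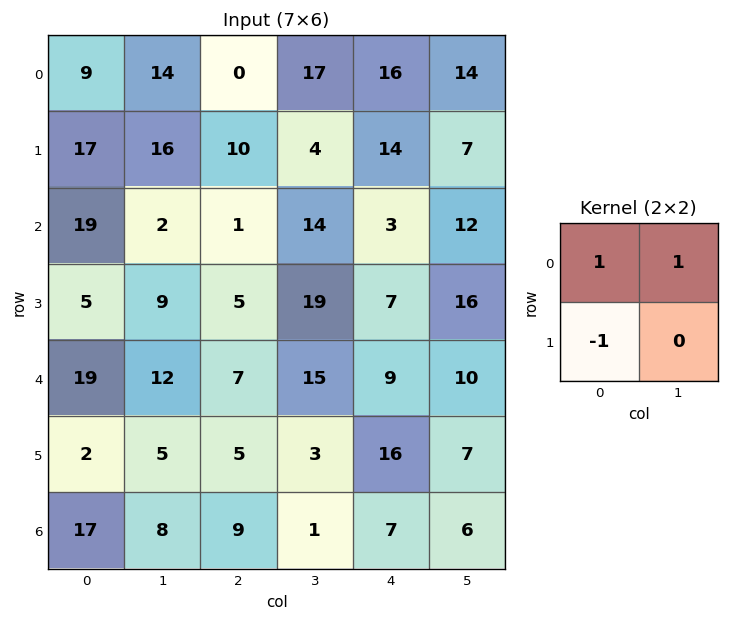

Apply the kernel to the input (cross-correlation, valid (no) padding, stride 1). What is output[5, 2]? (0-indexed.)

The receptive field on the input at this output position is [5 3 / 9 1]. Elementwise product with the kernel and sum: 5·1 + 3·1 + 9·-1.

-1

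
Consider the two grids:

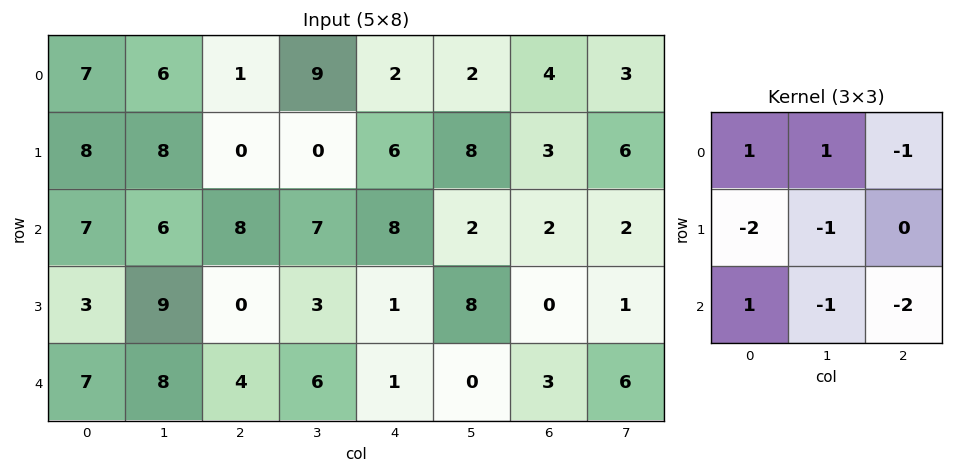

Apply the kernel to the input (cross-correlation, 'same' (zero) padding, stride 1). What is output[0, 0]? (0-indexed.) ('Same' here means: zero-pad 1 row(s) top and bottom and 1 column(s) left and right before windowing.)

-31

The receptive field on the zero-padded input at this output position is [0 0 0 / 0 7 6 / 0 8 8]. Elementwise product with the kernel and sum: 0·1 + 0·1 + 0·-1 + 0·-2 + 7·-1 + 0·1 + 8·-1 + 8·-2.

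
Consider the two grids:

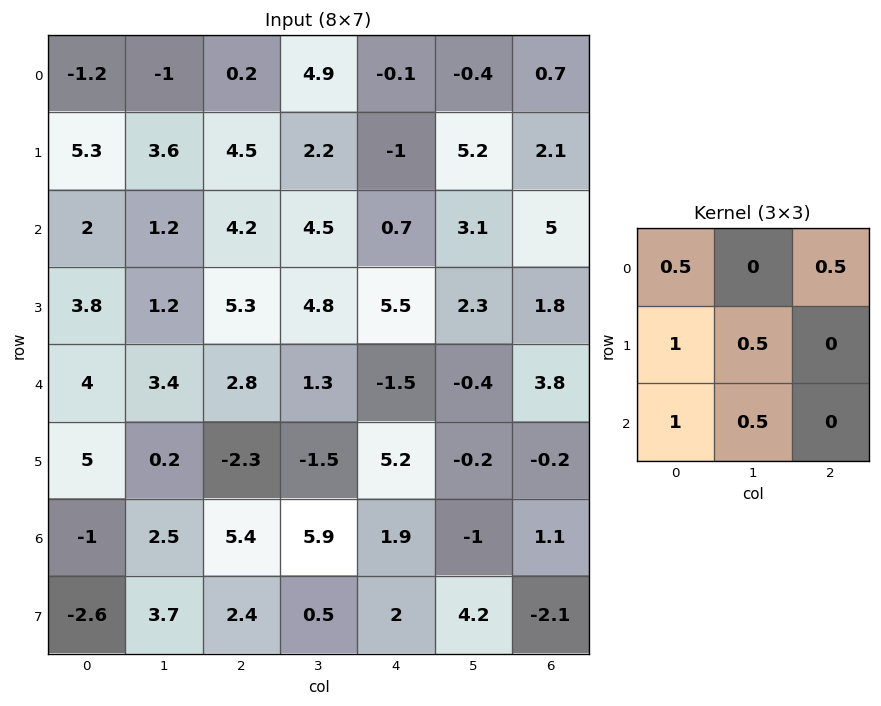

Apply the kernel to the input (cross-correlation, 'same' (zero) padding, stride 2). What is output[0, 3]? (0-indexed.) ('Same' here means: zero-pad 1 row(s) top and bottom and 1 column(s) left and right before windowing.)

The receptive field on the zero-padded input at this output position is [0 0 0 / -0.4 0.7 0 / 5.2 2.1 0]. Elementwise product with the kernel and sum: 0·0.5 + 0·0.5 + -0.4·1 + 0.7·0.5 + 5.2·1 + 2.1·0.5.

6.2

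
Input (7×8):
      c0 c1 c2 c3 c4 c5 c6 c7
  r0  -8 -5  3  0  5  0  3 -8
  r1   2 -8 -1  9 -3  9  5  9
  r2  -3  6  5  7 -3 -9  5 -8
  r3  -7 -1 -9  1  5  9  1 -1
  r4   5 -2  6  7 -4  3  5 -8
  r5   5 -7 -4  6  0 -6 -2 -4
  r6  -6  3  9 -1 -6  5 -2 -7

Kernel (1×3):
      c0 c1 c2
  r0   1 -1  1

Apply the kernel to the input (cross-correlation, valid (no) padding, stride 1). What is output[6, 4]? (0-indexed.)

-13

The receptive field on the input at this output position is [-6 5 -2]. Elementwise product with the kernel and sum: -6·1 + 5·-1 + -2·1.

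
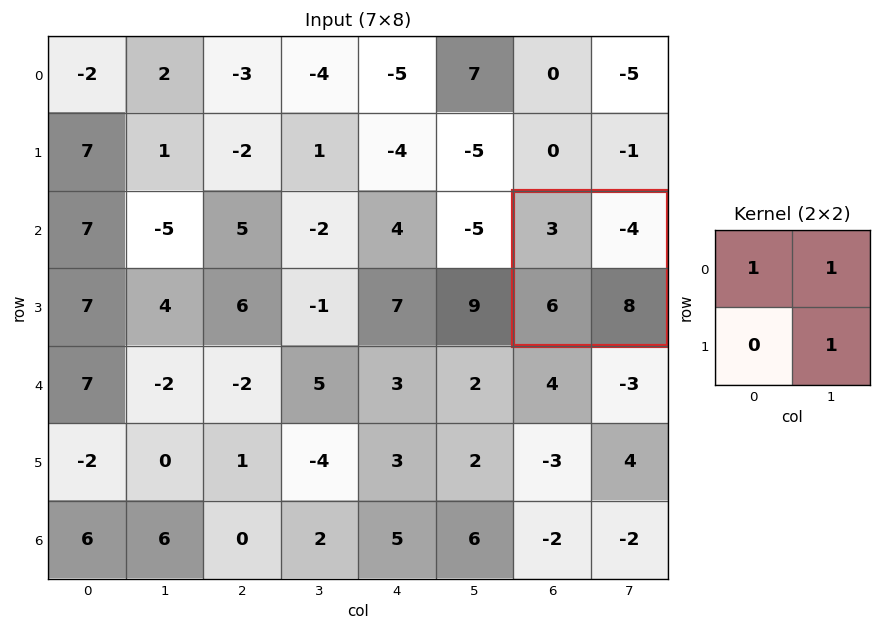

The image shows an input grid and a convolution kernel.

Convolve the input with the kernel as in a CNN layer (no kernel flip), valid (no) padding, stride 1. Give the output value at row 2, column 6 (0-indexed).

7

The receptive field on the input at this output position is [3 -4 / 6 8]. Elementwise product with the kernel and sum: 3·1 + -4·1 + 8·1.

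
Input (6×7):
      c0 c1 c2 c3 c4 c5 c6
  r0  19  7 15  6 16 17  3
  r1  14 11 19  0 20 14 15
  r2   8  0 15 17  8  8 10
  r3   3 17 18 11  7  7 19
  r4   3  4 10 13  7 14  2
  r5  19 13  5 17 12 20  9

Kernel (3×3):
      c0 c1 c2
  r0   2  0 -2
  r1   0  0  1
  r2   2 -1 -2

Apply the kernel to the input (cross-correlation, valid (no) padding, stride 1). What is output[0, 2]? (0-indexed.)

The receptive field on the input at this output position is [15 6 16 / 19 0 20 / 15 17 8]. Elementwise product with the kernel and sum: 15·2 + 16·-2 + 20·1 + 15·2 + 17·-1 + 8·-2.

15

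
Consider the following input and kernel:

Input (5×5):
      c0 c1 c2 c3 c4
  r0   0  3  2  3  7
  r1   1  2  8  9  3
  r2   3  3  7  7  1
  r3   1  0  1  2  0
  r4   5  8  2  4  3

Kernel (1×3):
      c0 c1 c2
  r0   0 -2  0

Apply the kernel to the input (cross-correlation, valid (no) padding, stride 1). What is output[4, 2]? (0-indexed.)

-8

The receptive field on the input at this output position is [2 4 3]. Elementwise product with the kernel and sum: 4·-2.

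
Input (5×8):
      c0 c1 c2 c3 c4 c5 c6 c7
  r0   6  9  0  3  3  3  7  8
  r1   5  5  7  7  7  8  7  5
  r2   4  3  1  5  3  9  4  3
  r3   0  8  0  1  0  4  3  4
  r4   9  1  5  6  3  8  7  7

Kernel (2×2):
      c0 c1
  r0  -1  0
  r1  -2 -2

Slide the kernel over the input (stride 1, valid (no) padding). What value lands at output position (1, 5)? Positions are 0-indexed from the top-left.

The receptive field on the input at this output position is [8 7 / 9 4]. Elementwise product with the kernel and sum: 8·-1 + 9·-2 + 4·-2.

-34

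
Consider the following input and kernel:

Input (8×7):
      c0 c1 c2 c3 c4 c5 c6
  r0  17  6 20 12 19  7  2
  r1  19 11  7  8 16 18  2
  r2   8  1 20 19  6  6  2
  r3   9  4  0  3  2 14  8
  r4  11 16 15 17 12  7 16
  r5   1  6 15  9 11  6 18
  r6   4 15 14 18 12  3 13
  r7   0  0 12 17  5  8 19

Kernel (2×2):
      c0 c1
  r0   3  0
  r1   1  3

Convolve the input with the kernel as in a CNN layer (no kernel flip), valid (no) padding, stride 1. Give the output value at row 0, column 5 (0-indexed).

The receptive field on the input at this output position is [7 2 / 18 2]. Elementwise product with the kernel and sum: 7·3 + 18·1 + 2·3.

45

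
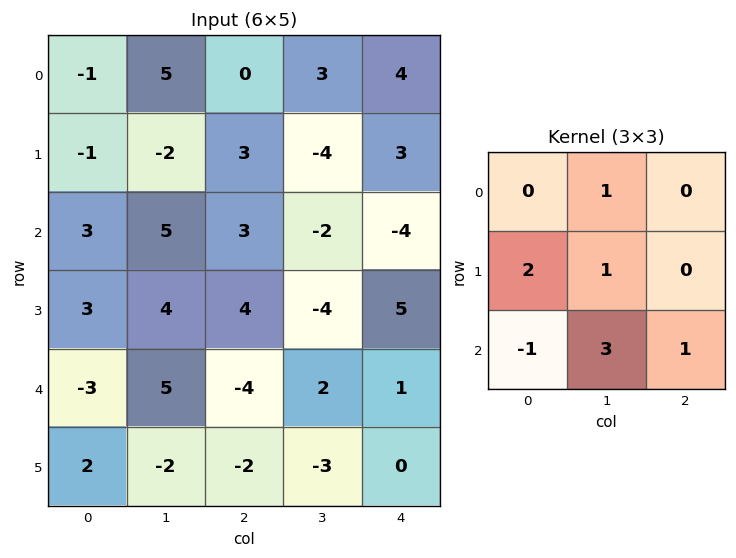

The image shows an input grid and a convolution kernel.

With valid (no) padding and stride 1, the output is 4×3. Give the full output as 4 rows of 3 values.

Output[0,0]: The receptive field on the input at this output position is [-1 5 0 / -1 -2 3 / 3 5 3]. Elementwise product with the kernel and sum: 5·1 + -1·2 + -2·1 + 3·-1 + 5·3 + 3·1.

16 1 -8
22 20 -11
29 0 13
-7 3 -17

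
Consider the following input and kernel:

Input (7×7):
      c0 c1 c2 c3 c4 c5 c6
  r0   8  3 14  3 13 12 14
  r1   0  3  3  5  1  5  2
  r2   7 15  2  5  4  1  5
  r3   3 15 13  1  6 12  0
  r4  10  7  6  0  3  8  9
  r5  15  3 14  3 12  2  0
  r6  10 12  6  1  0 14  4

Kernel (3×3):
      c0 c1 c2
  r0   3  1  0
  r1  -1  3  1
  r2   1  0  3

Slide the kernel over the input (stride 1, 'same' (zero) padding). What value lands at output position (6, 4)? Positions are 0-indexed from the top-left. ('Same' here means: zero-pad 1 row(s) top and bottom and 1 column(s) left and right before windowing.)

The receptive field on the zero-padded input at this output position is [3 12 2 / 1 0 14 / 0 0 0]. Elementwise product with the kernel and sum: 3·3 + 12·1 + 1·-1 + 0·3 + 14·1 + 0·1 + 0·3.

34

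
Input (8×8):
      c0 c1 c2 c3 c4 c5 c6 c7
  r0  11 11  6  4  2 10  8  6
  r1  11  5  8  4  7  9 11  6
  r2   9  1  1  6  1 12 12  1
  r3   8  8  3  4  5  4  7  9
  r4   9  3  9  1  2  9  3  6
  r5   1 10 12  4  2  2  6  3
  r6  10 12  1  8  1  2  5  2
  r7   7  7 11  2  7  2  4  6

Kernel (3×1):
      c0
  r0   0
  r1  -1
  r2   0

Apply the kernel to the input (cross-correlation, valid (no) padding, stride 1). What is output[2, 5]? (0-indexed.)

The receptive field on the input at this output position is [12 / 4 / 9]. Elementwise product with the kernel and sum: 4·-1.

-4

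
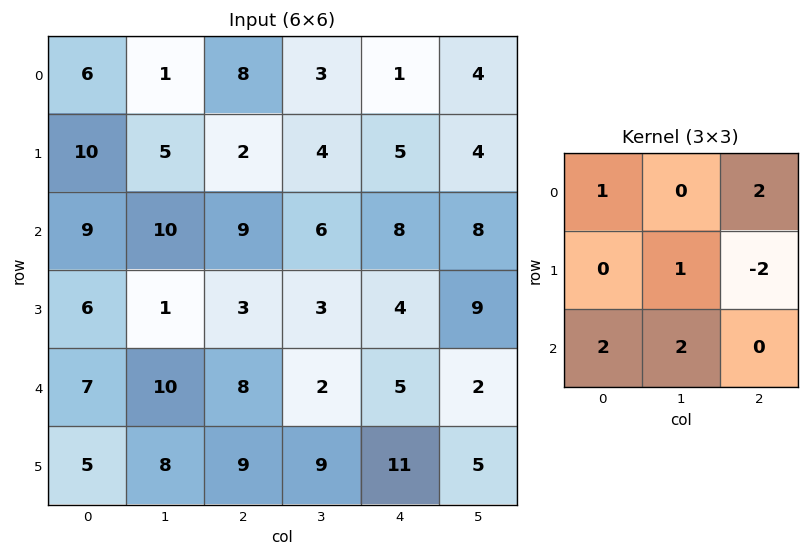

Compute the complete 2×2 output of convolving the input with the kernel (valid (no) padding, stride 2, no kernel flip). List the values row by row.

Output[0,0]: The receptive field on the input at this output position is [6 1 8 / 10 5 2 / 9 10 9]. Elementwise product with the kernel and sum: 6·1 + 8·2 + 5·1 + 2·-2 + 9·2 + 10·2.

61 34
56 40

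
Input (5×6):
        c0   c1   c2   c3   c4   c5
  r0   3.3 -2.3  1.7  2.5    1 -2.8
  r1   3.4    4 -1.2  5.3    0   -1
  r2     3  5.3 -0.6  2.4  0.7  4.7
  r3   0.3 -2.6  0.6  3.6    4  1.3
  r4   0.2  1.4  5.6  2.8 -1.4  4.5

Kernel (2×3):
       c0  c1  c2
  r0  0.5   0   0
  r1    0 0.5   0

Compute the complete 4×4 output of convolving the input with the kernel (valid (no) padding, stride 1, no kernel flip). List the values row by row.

3.65 -1.75 3.5 1.25
4.35 1.7 0.6 3
0.2 2.95 1.5 3.2
0.85 1.5 1.7 1.1

Output[0,0]: The receptive field on the input at this output position is [3.3 -2.3 1.7 / 3.4 4 -1.2]. Elementwise product with the kernel and sum: 3.3·0.5 + 4·0.5.
Output[0,1]: The receptive field on the input at this output position is [-2.3 1.7 2.5 / 4 -1.2 5.3]. Elementwise product with the kernel and sum: -2.3·0.5 + -1.2·0.5.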